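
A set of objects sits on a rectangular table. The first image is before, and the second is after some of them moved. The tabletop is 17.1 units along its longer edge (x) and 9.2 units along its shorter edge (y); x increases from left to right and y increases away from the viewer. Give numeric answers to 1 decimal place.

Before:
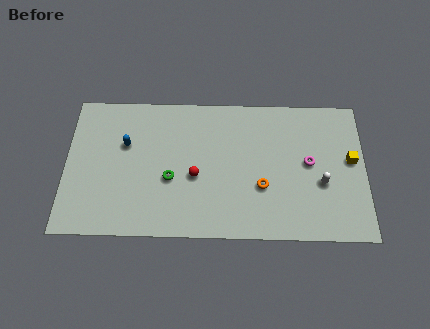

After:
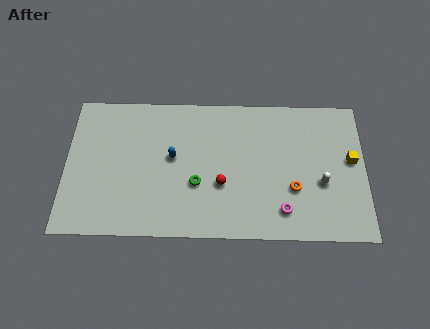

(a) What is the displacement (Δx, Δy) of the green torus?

(1.5, -0.3)

The green torus was at about (6.0, 3.7) and moved to about (7.5, 3.4).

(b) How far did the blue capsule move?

2.8

The blue capsule moved from about (3.4, 5.9) to (6.1, 5.1), a distance of √(2.7² + 0.8²) ≈ 2.8.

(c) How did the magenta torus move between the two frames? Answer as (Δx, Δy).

(-1.5, -3.1)

From the two frames, the magenta torus sits at roughly (13.9, 4.9) before and (12.4, 1.8) after.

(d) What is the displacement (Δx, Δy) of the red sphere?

(1.5, -0.5)

The red sphere was at about (7.4, 3.9) and moved to about (8.9, 3.4).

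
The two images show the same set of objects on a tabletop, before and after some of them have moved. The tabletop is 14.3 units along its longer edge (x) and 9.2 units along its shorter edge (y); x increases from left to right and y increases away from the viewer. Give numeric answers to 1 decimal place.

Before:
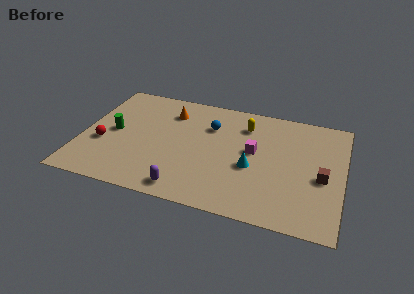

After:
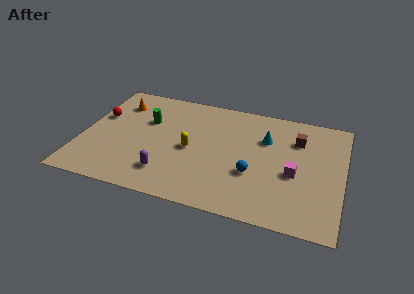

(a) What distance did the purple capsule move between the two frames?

1.4

The purple capsule moved from about (6.0, 1.1) to (4.9, 2.0), a distance of √(1.1² + 0.9²) ≈ 1.4.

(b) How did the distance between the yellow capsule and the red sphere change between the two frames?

-3.0

Before: roughly 8.4 units apart; after: 5.4. That's 3.0 units closer together.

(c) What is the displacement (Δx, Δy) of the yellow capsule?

(-2.8, -2.8)

From the two frames, the yellow capsule sits at roughly (8.8, 7.1) before and (6.0, 4.3) after.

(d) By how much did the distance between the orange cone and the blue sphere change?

+6.3

The distance was about 2.4 in the first image and 8.7 in the second, so they moved 6.3 units further apart.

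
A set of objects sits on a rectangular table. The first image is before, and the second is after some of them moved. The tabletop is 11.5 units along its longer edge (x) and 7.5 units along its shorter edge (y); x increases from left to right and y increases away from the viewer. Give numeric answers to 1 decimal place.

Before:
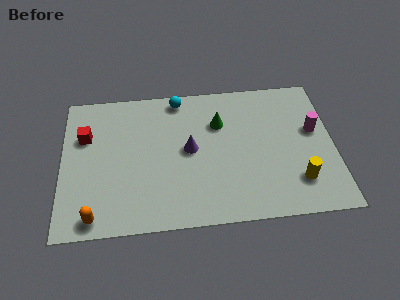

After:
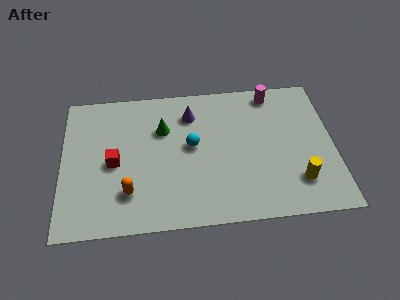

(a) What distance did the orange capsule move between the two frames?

1.8

The orange capsule moved from about (1.4, 0.8) to (2.8, 1.9), a distance of √(1.4² + 1.1²) ≈ 1.8.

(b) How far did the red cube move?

1.9

The red cube moved from about (1.0, 5.0) to (2.2, 3.5), a distance of √(1.2² + 1.5²) ≈ 1.9.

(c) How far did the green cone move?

2.4

The green cone moved from about (6.7, 5.2) to (4.3, 5.1), a distance of √(2.4² + 0.1²) ≈ 2.4.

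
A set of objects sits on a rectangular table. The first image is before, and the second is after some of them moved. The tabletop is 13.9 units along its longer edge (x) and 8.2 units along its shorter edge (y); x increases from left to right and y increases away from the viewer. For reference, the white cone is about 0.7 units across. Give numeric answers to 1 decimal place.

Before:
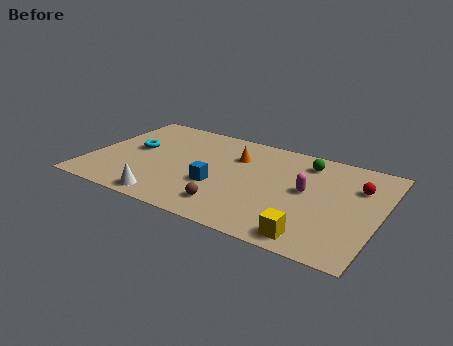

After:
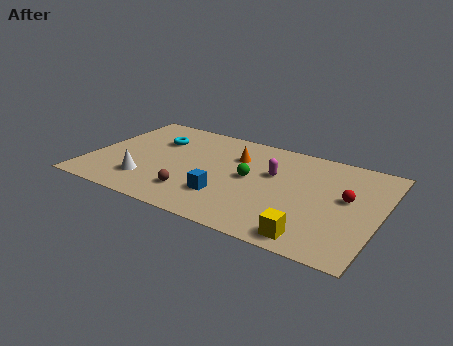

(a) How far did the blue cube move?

0.9

The blue cube was near (6.3, 3.0) before and (6.8, 2.3) after, so it travelled √(0.5² + 0.7²) ≈ 0.9 units.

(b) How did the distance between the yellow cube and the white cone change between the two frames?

+1.3

They were about 6.9 units apart before and 8.2 after — 1.3 units further apart.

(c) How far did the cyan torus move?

1.5

The cyan torus moved from about (2.0, 4.5) to (2.9, 5.7), a distance of √(0.9² + 1.2²) ≈ 1.5.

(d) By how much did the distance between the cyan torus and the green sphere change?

-3.4

They were about 8.4 units apart before and 5.0 after — 3.4 units closer together.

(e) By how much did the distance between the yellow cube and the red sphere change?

-1.2

The distance was about 5.0 in the first image and 3.8 in the second, so they moved 1.2 units closer together.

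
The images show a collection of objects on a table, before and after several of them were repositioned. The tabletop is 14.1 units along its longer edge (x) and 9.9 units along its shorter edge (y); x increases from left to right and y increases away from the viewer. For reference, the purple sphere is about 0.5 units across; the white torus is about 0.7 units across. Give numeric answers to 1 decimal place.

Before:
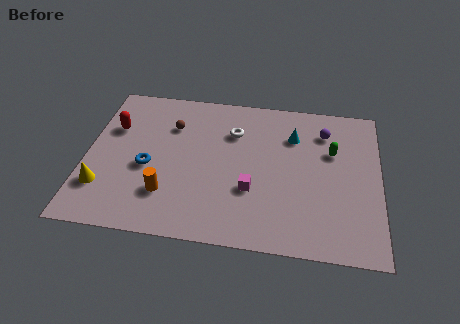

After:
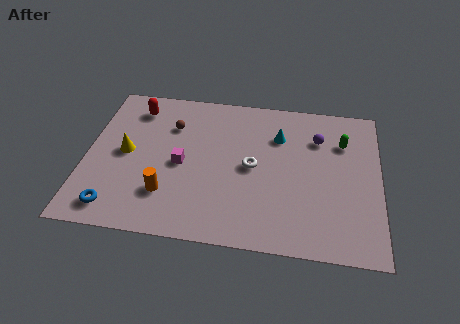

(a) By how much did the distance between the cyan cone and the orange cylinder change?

-0.6

They were about 7.5 units apart before and 6.9 after — 0.6 units closer together.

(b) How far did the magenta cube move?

3.6

The magenta cube moved from about (8.0, 3.4) to (4.6, 4.6), a distance of √(3.4² + 1.2²) ≈ 3.6.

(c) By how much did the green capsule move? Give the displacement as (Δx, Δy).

(0.5, 0.7)

The green capsule started near (11.8, 6.4) and ended near (12.3, 7.1).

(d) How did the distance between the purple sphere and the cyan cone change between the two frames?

+0.3

Before: roughly 1.6 units apart; after: 1.9. That's 0.3 units further apart.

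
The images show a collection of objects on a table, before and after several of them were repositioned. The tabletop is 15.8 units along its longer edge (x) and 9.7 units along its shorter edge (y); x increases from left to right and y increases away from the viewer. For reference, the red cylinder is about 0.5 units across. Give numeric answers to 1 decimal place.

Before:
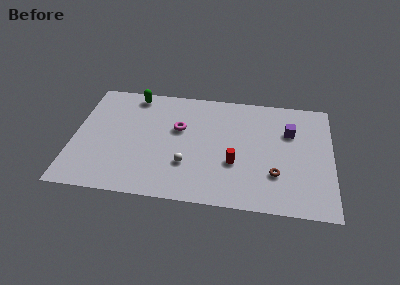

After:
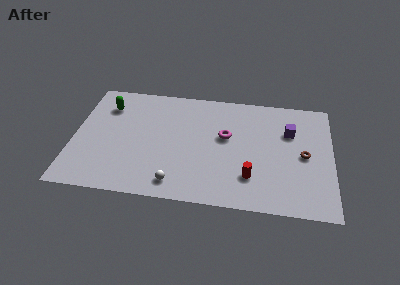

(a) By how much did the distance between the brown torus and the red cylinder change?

+1.3

Before: roughly 2.6 units apart; after: 3.9. That's 1.3 units further apart.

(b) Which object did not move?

the purple cube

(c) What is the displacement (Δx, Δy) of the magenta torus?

(2.9, -0.3)

The magenta torus started near (6.4, 6.0) and ended near (9.3, 5.7).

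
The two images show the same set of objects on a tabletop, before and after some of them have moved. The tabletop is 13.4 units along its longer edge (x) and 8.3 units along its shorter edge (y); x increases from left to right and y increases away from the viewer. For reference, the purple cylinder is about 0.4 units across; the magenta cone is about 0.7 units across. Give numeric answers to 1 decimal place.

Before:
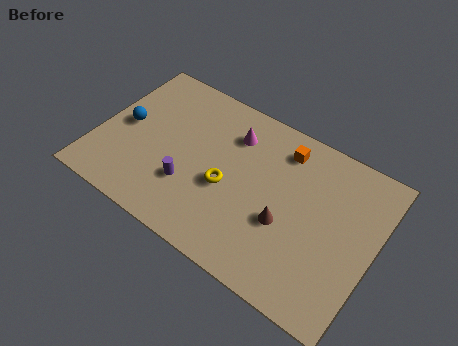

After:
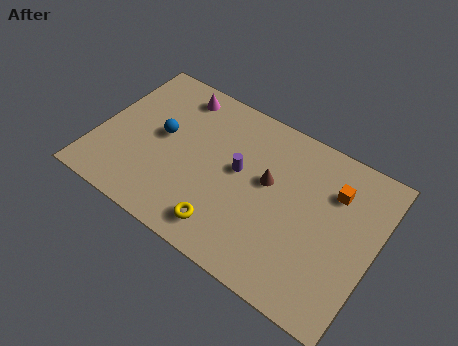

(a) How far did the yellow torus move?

2.1

The yellow torus moved from about (6.4, 3.5) to (6.7, 1.4), a distance of √(0.3² + 2.1²) ≈ 2.1.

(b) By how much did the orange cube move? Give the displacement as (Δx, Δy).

(2.6, -0.8)

The orange cube started near (8.6, 6.8) and ended near (11.2, 6.0).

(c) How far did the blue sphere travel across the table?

1.8

The blue sphere was near (1.2, 4.2) before and (3.0, 4.5) after, so it travelled √(1.8² + 0.3²) ≈ 1.8 units.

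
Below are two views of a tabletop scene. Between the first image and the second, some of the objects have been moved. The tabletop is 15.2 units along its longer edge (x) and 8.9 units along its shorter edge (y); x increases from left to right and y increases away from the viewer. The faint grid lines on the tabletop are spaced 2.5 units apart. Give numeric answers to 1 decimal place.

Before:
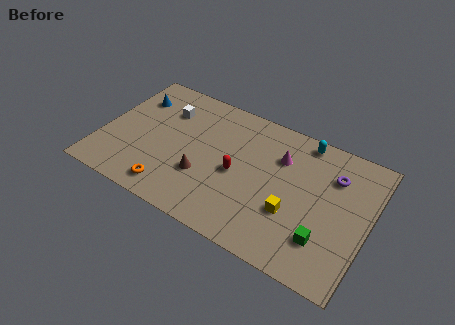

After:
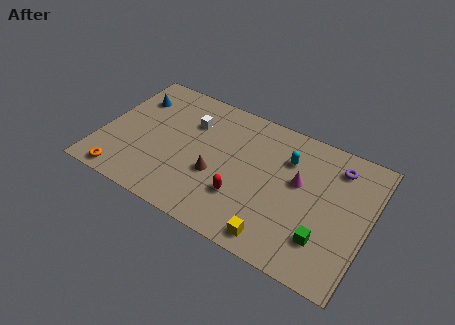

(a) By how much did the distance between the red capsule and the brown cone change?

-0.4

Before: roughly 2.1 units apart; after: 1.7. That's 0.4 units closer together.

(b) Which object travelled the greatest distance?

the orange torus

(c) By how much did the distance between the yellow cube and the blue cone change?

+0.3

The distance was about 10.3 in the first image and 10.6 in the second, so they moved 0.3 units further apart.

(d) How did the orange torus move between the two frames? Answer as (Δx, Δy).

(-2.7, -0.4)

The orange torus started near (4.4, 1.3) and ended near (1.7, 0.9).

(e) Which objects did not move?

the blue cone and the green cube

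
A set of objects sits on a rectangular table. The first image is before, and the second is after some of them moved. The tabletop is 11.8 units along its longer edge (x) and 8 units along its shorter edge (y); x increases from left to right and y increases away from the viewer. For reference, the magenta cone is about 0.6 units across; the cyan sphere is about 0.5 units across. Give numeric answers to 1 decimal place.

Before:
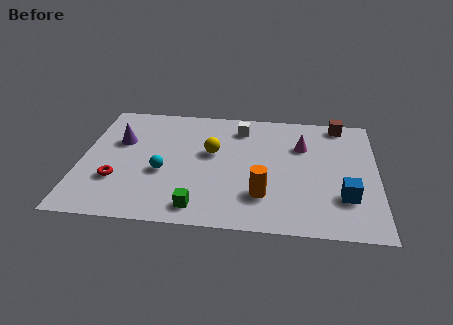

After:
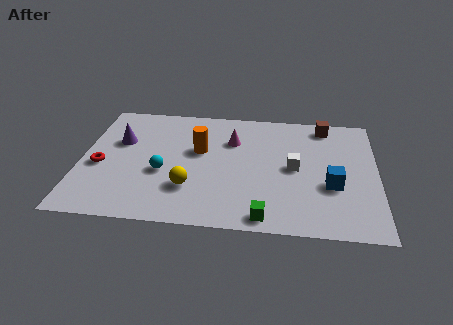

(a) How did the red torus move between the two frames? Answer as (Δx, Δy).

(-0.7, 0.9)

The red torus was at about (1.5, 2.5) and moved to about (0.8, 3.4).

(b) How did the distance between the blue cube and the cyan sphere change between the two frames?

-0.6

Before: roughly 7.3 units apart; after: 6.7. That's 0.6 units closer together.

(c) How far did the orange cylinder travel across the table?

3.7

The orange cylinder moved from about (7.3, 2.1) to (4.7, 4.8), a distance of √(2.6² + 2.7²) ≈ 3.7.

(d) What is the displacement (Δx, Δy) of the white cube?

(2.2, -2.5)

The white cube started near (6.3, 6.5) and ended near (8.5, 4.0).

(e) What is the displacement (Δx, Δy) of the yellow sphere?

(-0.8, -2.4)

The yellow sphere was at about (5.2, 4.7) and moved to about (4.4, 2.3).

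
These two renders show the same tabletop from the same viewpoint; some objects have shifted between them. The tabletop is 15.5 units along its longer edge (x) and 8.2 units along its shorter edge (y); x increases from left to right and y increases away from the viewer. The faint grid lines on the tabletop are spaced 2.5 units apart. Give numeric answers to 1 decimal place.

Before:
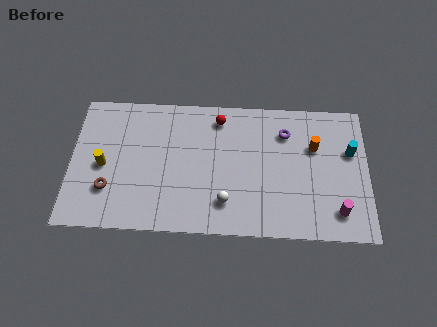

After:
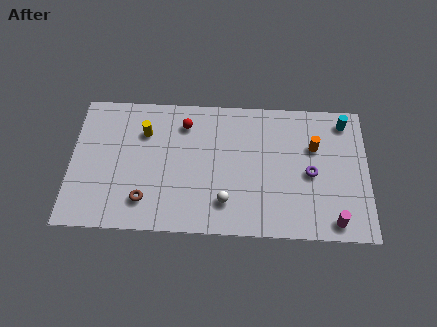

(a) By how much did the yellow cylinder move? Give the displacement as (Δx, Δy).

(2.1, 2.1)

From the two frames, the yellow cylinder sits at roughly (1.7, 3.8) before and (3.8, 5.9) after.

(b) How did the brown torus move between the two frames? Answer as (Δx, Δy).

(1.9, -0.6)

The brown torus was at about (2.0, 2.4) and moved to about (3.9, 1.8).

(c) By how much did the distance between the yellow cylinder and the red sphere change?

-4.6

They were about 6.8 units apart before and 2.2 after — 4.6 units closer together.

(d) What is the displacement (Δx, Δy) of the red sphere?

(-1.8, -0.4)

From the two frames, the red sphere sits at roughly (7.7, 6.9) before and (5.9, 6.5) after.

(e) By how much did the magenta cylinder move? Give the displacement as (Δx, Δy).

(-0.2, -0.6)

From the two frames, the magenta cylinder sits at roughly (13.9, 1.6) before and (13.7, 1.0) after.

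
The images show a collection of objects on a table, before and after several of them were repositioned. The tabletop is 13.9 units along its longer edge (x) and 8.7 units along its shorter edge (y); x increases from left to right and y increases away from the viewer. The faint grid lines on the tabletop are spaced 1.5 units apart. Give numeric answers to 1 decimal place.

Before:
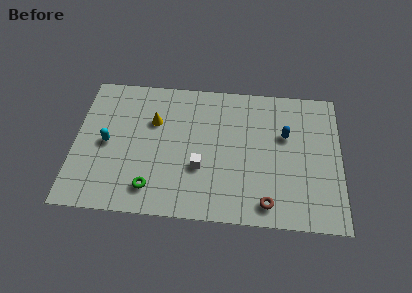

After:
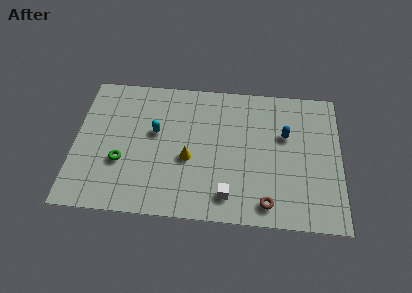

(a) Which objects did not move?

the blue capsule and the brown torus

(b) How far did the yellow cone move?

2.9

The yellow cone was near (4.1, 5.8) before and (6.0, 3.6) after, so it travelled √(1.9² + 2.2²) ≈ 2.9 units.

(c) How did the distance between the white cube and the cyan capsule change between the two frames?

+0.3

They were about 5.0 units apart before and 5.3 after — 0.3 units further apart.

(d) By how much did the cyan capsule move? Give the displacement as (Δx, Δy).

(2.5, 0.9)

From the two frames, the cyan capsule sits at roughly (1.7, 4.2) before and (4.2, 5.1) after.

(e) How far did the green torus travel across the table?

2.2

The green torus moved from about (4.1, 1.6) to (2.5, 3.1), a distance of √(1.6² + 1.5²) ≈ 2.2.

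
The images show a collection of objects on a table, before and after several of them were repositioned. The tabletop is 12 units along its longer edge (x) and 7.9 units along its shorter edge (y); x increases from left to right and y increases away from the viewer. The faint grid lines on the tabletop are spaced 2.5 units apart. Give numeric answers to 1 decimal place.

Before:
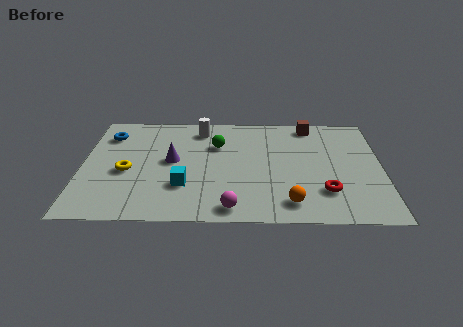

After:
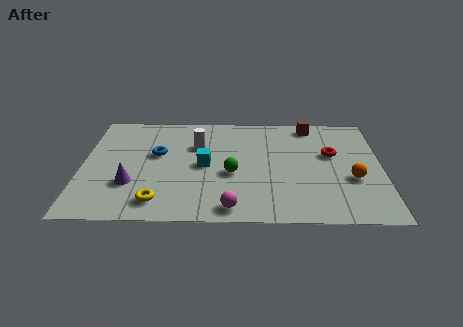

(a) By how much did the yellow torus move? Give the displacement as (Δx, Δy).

(1.3, -2.1)

The yellow torus was at about (1.8, 3.4) and moved to about (3.1, 1.3).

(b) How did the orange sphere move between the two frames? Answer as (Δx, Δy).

(2.5, 1.7)

From the two frames, the orange sphere sits at roughly (8.3, 1.3) before and (10.8, 3.0) after.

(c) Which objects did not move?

the magenta sphere and the brown cube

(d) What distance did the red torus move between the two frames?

2.7

From (9.7, 2.1) to (10.0, 4.8), the red torus covered √(0.3² + 2.7²) ≈ 2.7 units.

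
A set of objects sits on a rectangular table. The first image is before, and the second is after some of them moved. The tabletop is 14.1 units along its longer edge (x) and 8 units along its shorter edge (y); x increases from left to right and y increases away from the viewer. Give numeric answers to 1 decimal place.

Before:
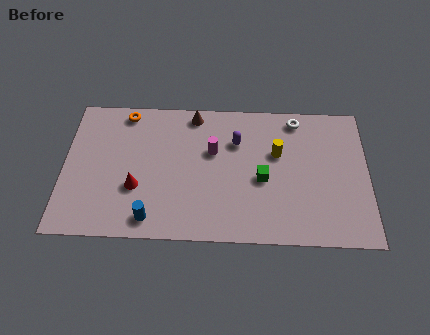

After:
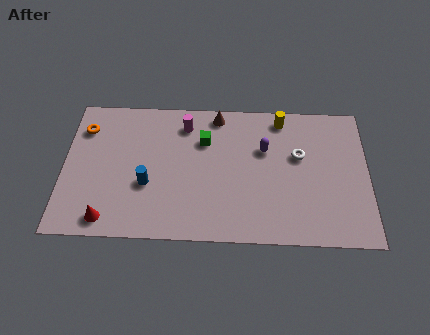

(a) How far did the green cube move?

3.4

The green cube moved from about (9.2, 3.5) to (6.5, 5.6), a distance of √(2.7² + 2.1²) ≈ 3.4.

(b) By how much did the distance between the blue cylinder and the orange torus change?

-1.8

Before: roughly 6.1 units apart; after: 4.3. That's 1.8 units closer together.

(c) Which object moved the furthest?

the green cube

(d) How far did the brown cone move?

1.1

From (6.0, 7.1) to (7.1, 7.1), the brown cone covered √(1.1² + 0.0²) ≈ 1.1 units.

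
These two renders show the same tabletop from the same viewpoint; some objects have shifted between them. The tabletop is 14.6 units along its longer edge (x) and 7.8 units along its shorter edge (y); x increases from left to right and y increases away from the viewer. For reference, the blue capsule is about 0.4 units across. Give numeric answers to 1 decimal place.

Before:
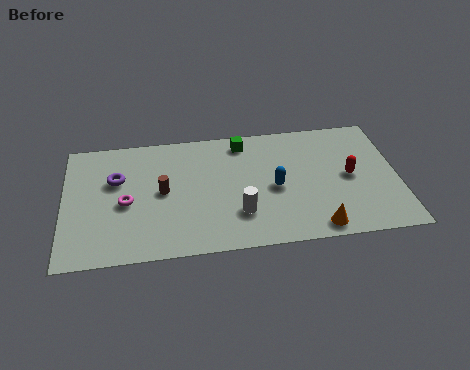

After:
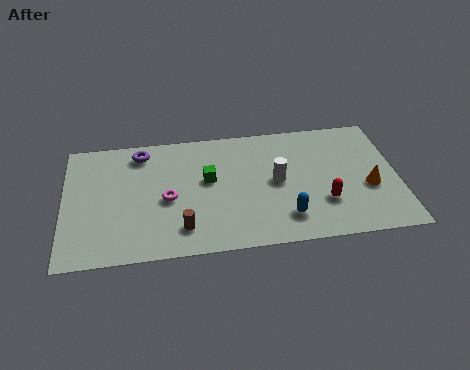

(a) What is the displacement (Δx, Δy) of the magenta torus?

(1.8, 0.0)

The magenta torus was at about (2.7, 3.5) and moved to about (4.5, 3.5).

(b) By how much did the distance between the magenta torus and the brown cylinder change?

+0.3

The distance was about 1.7 in the first image and 2.0 in the second, so they moved 0.3 units further apart.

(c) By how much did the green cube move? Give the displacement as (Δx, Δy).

(-1.6, -2.2)

From the two frames, the green cube sits at roughly (7.9, 6.7) before and (6.3, 4.5) after.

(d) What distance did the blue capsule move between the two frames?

1.9

The blue capsule moved from about (9.2, 3.6) to (9.6, 1.7), a distance of √(0.4² + 1.9²) ≈ 1.9.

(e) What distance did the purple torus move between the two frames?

1.9

The purple torus was near (2.3, 5.0) before and (3.4, 6.6) after, so it travelled √(1.1² + 1.6²) ≈ 1.9 units.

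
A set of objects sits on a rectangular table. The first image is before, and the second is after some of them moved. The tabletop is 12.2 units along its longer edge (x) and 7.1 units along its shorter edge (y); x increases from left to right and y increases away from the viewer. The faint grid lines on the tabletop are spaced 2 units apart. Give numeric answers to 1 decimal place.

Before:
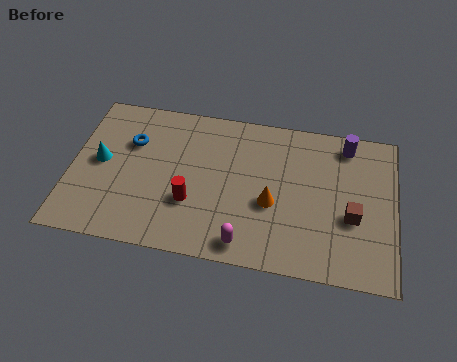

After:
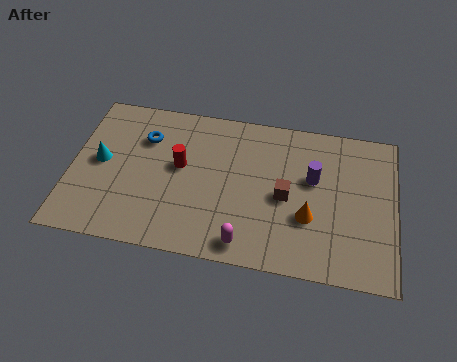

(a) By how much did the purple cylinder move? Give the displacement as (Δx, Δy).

(-1.2, -1.8)

The purple cylinder started near (10.3, 6.1) and ended near (9.1, 4.3).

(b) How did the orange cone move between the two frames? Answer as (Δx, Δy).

(1.4, -0.4)

The orange cone started near (7.6, 2.9) and ended near (9.0, 2.5).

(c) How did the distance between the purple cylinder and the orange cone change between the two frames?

-2.4

The distance was about 4.2 in the first image and 1.8 in the second, so they moved 2.4 units closer together.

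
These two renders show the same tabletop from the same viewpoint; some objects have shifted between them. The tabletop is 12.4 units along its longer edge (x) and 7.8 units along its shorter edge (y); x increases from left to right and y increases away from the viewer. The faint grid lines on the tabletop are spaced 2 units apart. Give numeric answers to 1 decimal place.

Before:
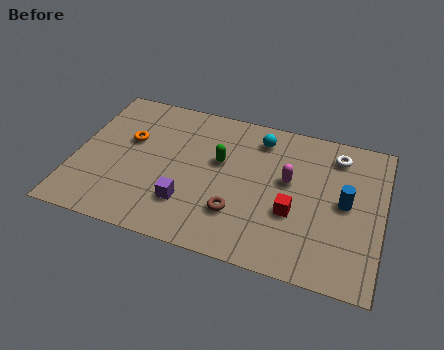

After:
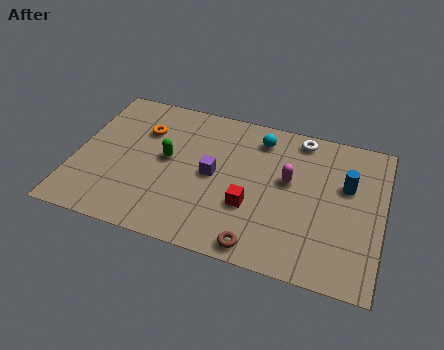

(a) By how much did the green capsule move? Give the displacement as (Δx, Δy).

(-2.1, -0.5)

From the two frames, the green capsule sits at roughly (5.8, 4.7) before and (3.7, 4.2) after.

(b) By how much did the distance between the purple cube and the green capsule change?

-0.9

Before: roughly 2.8 units apart; after: 1.9. That's 0.9 units closer together.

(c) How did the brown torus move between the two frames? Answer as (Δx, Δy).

(1.0, -1.4)

From the two frames, the brown torus sits at roughly (6.7, 2.2) before and (7.7, 0.8) after.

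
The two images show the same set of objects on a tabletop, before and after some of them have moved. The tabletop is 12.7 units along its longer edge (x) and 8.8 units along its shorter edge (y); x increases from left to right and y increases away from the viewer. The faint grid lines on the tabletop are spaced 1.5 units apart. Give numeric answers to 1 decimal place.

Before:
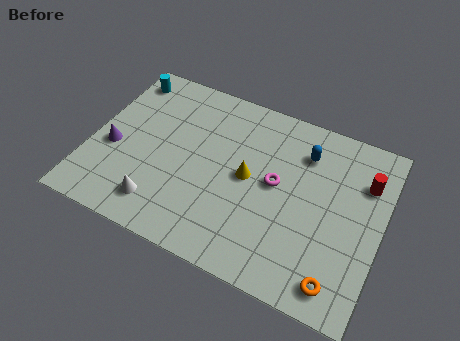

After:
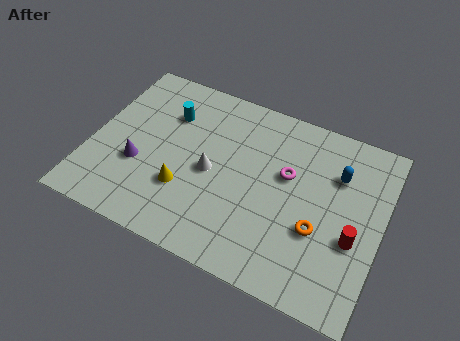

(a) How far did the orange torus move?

2.3

The orange torus was near (11.2, 1.2) before and (10.1, 3.2) after, so it travelled √(1.1² + 2.0²) ≈ 2.3 units.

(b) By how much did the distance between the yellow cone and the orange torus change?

+0.4

The distance was about 5.4 in the first image and 5.8 in the second, so they moved 0.4 units further apart.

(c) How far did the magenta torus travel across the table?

0.7

The magenta torus moved from about (8.1, 4.7) to (8.5, 5.3), a distance of √(0.4² + 0.6²) ≈ 0.7.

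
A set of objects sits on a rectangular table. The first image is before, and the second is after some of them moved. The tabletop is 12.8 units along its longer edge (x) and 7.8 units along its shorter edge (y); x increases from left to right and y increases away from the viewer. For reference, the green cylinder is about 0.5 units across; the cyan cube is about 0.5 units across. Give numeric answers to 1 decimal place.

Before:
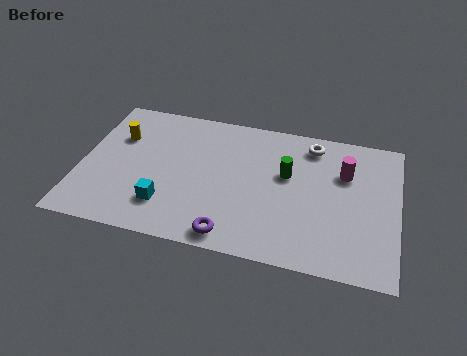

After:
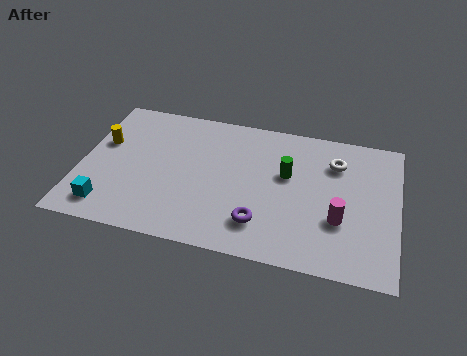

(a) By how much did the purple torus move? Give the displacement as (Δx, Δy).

(1.1, 0.9)

From the two frames, the purple torus sits at roughly (6.3, 0.9) before and (7.4, 1.8) after.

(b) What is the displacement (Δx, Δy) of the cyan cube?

(-2.3, -0.6)

From the two frames, the cyan cube sits at roughly (3.6, 1.9) before and (1.3, 1.3) after.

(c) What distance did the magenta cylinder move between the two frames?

2.6

The magenta cylinder was near (10.6, 5.3) before and (10.5, 2.7) after, so it travelled √(0.1² + 2.6²) ≈ 2.6 units.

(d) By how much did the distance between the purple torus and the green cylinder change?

-1.3

They were about 4.3 units apart before and 3.0 after — 1.3 units closer together.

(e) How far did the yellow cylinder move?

0.8

The yellow cylinder was near (1.4, 5.3) before and (0.8, 4.8) after, so it travelled √(0.6² + 0.5²) ≈ 0.8 units.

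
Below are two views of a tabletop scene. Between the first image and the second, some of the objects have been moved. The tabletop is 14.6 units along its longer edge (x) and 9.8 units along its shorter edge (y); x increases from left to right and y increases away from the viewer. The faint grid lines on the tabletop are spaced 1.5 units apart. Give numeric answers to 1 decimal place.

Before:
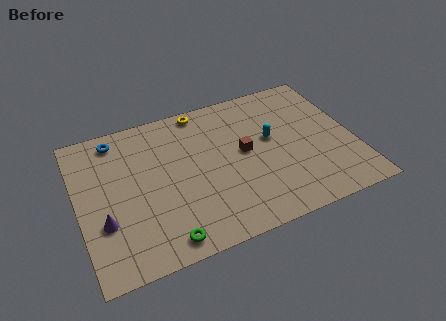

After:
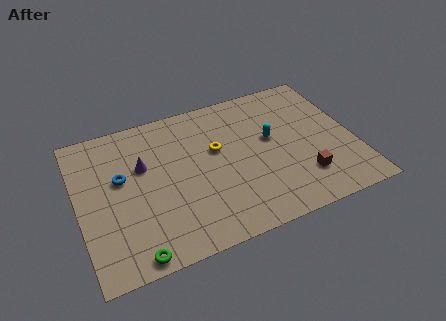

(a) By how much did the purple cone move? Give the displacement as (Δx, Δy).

(2.3, 2.9)

From the two frames, the purple cone sits at roughly (1.2, 3.3) before and (3.5, 6.2) after.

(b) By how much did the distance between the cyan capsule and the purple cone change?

-2.6

The distance was about 9.4 in the first image and 6.8 in the second, so they moved 2.6 units closer together.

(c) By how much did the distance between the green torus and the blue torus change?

-2.6

The distance was about 7.6 in the first image and 5.0 in the second, so they moved 2.6 units closer together.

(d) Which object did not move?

the cyan capsule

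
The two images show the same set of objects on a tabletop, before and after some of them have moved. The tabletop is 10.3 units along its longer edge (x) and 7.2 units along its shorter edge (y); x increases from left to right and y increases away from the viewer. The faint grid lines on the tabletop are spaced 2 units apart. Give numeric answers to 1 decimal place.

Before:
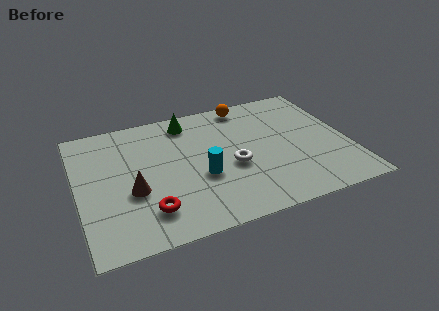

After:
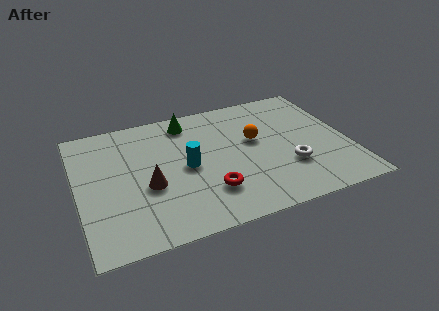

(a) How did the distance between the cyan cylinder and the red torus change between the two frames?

-0.7

Before: roughly 2.4 units apart; after: 1.7. That's 0.7 units closer together.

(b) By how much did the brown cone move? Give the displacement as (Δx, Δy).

(0.6, 0.1)

From the two frames, the brown cone sits at roughly (2.0, 2.8) before and (2.6, 2.9) after.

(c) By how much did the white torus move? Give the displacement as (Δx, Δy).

(2.1, -0.7)

From the two frames, the white torus sits at roughly (5.8, 3.0) before and (7.9, 2.3) after.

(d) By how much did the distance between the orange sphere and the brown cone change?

-1.5

The distance was about 5.9 in the first image and 4.4 in the second, so they moved 1.5 units closer together.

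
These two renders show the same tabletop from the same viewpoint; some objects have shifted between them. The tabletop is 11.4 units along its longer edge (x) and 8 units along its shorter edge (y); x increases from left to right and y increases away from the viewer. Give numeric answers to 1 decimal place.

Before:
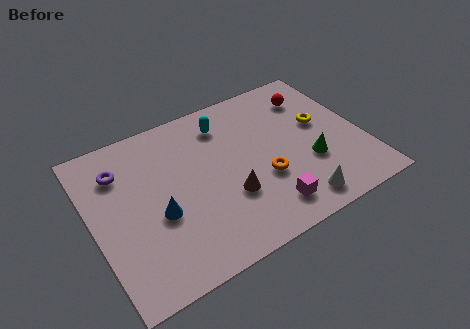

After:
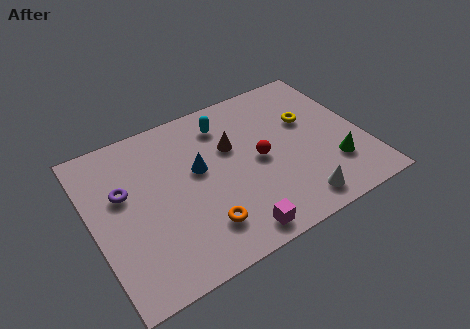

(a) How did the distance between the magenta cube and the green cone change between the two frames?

+2.2

Before: roughly 2.5 units apart; after: 4.7. That's 2.2 units further apart.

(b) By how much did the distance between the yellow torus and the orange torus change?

+2.7

They were about 3.3 units apart before and 6.0 after — 2.7 units further apart.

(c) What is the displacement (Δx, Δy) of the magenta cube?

(-1.5, -0.5)

The magenta cube started near (6.9, 1.4) and ended near (5.4, 0.9).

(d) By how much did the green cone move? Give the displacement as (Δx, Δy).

(0.9, -0.6)

From the two frames, the green cone sits at roughly (9.0, 2.8) before and (9.9, 2.2) after.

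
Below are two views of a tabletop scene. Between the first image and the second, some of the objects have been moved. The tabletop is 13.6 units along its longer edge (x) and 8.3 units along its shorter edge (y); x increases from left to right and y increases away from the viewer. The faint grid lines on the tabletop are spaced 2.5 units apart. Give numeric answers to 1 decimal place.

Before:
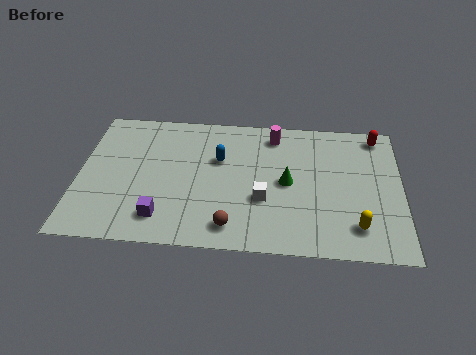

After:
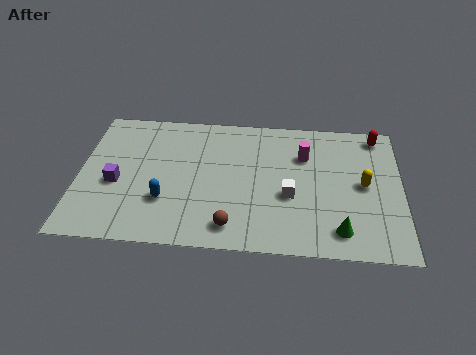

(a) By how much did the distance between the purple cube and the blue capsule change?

-2.1

They were about 4.4 units apart before and 2.3 after — 2.1 units closer together.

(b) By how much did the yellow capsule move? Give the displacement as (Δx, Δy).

(0.3, 2.5)

From the two frames, the yellow capsule sits at roughly (11.7, 1.7) before and (12.0, 4.2) after.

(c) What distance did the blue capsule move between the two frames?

3.5

The blue capsule was near (5.9, 5.3) before and (3.7, 2.6) after, so it travelled √(2.2² + 2.7²) ≈ 3.5 units.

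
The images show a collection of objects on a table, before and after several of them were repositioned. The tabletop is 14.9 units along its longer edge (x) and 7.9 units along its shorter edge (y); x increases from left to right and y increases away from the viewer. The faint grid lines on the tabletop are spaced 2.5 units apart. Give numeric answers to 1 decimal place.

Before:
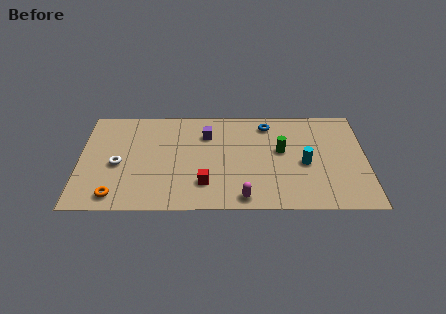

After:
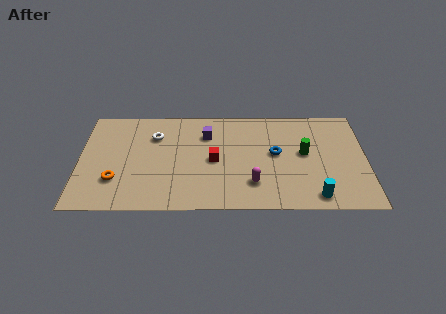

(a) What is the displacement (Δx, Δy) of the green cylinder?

(1.2, -0.2)

From the two frames, the green cylinder sits at roughly (10.5, 4.5) before and (11.7, 4.3) after.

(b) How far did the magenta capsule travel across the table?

1.2

The magenta capsule was near (8.5, 0.9) before and (9.0, 2.0) after, so it travelled √(0.5² + 1.1²) ≈ 1.2 units.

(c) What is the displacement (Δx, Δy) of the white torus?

(1.9, 2.2)

The white torus was at about (2.0, 3.5) and moved to about (3.9, 5.7).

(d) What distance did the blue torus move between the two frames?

2.3

From (9.8, 6.6) to (10.2, 4.3), the blue torus covered √(0.4² + 2.3²) ≈ 2.3 units.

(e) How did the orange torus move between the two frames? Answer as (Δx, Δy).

(0.0, 1.2)

The orange torus started near (1.9, 1.1) and ended near (1.9, 2.3).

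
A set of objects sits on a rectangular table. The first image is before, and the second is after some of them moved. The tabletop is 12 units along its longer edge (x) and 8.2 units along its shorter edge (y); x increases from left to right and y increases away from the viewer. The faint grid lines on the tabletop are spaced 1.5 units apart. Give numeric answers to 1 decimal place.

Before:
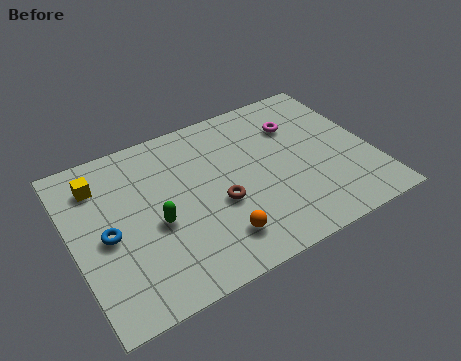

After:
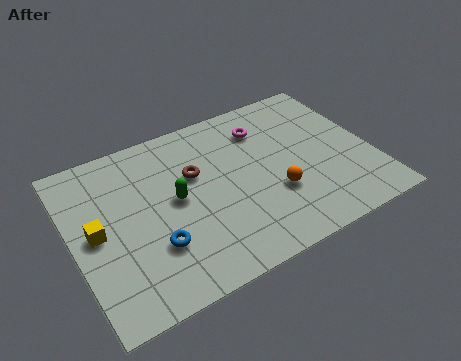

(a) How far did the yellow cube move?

2.3

The yellow cube was near (1.3, 6.4) before and (0.9, 4.1) after, so it travelled √(0.4² + 2.3²) ≈ 2.3 units.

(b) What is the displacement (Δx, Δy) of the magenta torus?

(-1.3, 0.4)

The magenta torus was at about (9.3, 5.9) and moved to about (8.0, 6.3).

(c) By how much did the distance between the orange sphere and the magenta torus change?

-2.2

They were about 5.7 units apart before and 3.5 after — 2.2 units closer together.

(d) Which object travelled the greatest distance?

the orange sphere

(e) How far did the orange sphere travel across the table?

2.7

The orange sphere was near (5.4, 1.7) before and (7.9, 2.8) after, so it travelled √(2.5² + 1.1²) ≈ 2.7 units.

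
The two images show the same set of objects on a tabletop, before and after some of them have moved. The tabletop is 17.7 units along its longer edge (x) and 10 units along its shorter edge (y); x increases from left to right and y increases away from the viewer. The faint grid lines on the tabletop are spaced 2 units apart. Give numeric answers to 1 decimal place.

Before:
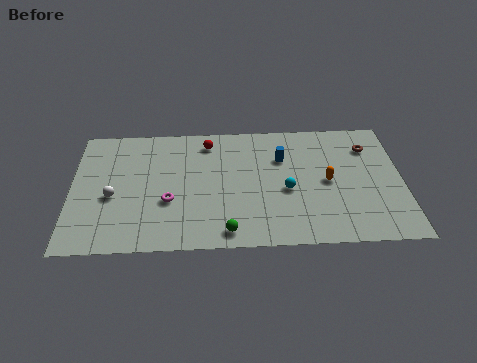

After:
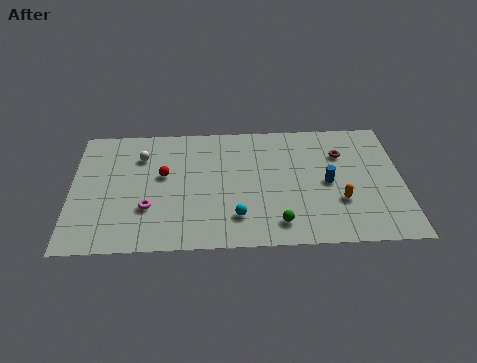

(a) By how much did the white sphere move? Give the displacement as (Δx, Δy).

(1.5, 3.2)

The white sphere was at about (2.2, 4.2) and moved to about (3.7, 7.4).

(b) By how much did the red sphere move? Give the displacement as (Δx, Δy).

(-2.4, -2.6)

From the two frames, the red sphere sits at roughly (7.3, 8.4) before and (4.9, 5.8) after.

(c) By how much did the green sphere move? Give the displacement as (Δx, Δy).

(2.7, 0.5)

From the two frames, the green sphere sits at roughly (8.3, 1.2) before and (11.0, 1.7) after.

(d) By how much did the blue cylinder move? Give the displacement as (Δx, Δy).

(2.4, -2.1)

The blue cylinder started near (11.3, 6.9) and ended near (13.7, 4.8).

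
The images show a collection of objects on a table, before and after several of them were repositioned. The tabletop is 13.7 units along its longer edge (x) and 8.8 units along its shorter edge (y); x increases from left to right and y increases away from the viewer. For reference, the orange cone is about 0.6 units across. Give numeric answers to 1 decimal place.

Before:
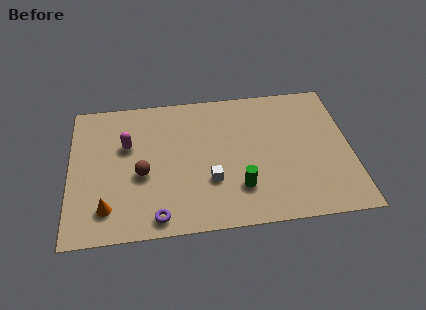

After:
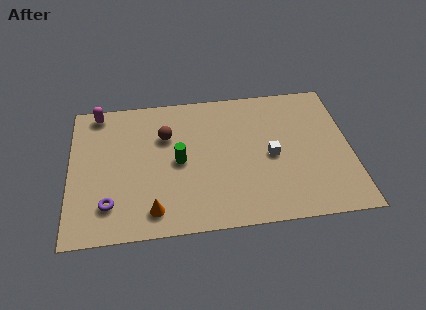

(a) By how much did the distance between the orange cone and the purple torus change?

-0.3

Before: roughly 2.5 units apart; after: 2.2. That's 0.3 units closer together.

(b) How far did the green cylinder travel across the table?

3.5

The green cylinder moved from about (8.2, 2.3) to (5.3, 4.3), a distance of √(2.9² + 2.0²) ≈ 3.5.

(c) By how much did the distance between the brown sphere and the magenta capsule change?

+1.8

The distance was about 2.0 in the first image and 3.8 in the second, so they moved 1.8 units further apart.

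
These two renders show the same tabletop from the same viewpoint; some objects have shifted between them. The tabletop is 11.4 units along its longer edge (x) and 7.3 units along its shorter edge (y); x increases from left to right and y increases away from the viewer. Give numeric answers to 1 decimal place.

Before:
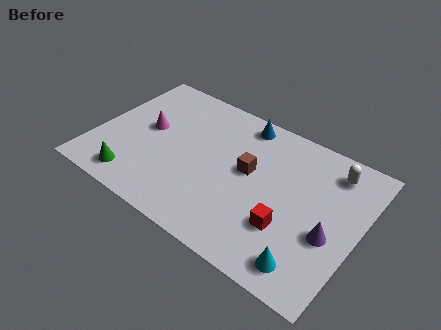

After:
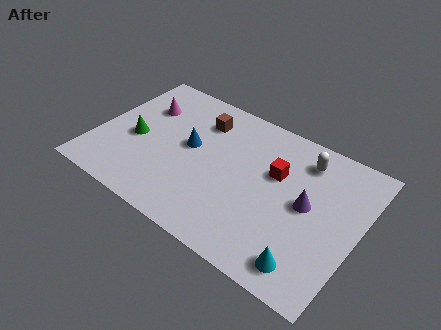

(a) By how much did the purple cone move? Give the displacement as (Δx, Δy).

(-1.1, 0.9)

From the two frames, the purple cone sits at roughly (10.3, 2.9) before and (9.2, 3.8) after.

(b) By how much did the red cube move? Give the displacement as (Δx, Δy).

(-0.9, 2.3)

The red cube was at about (8.6, 2.3) and moved to about (7.7, 4.6).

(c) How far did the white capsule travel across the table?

1.2

The white capsule was near (9.9, 6.0) before and (8.7, 5.9) after, so it travelled √(1.2² + 0.1²) ≈ 1.2 units.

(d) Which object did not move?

the cyan cone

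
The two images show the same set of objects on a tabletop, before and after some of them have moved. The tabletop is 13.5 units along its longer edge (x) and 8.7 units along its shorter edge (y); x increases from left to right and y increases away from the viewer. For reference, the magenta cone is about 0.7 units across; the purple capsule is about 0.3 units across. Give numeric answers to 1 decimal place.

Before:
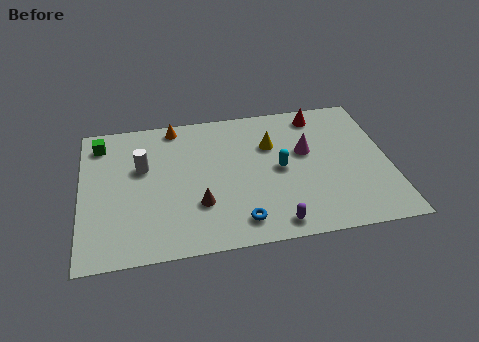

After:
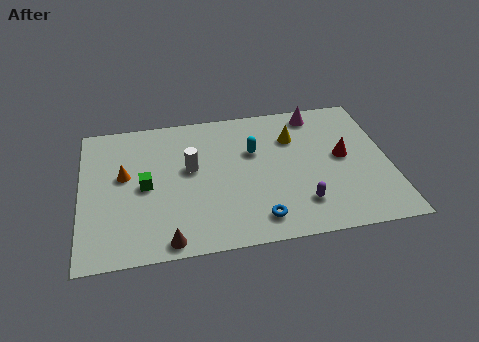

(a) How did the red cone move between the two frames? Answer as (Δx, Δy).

(0.9, -2.9)

From the two frames, the red cone sits at roughly (10.6, 7.5) before and (11.5, 4.6) after.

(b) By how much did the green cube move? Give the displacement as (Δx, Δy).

(1.9, -3.0)

The green cube started near (0.9, 7.2) and ended near (2.8, 4.2).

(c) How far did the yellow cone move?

1.0

The yellow cone was near (8.4, 5.9) before and (9.4, 6.2) after, so it travelled √(1.0² + 0.3²) ≈ 1.0 units.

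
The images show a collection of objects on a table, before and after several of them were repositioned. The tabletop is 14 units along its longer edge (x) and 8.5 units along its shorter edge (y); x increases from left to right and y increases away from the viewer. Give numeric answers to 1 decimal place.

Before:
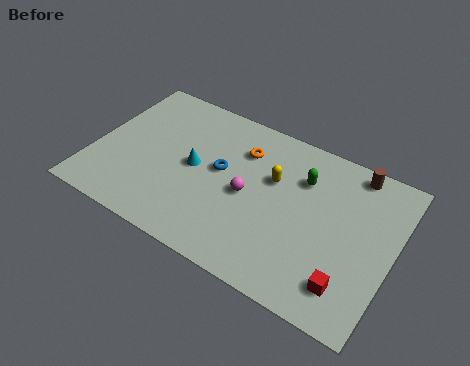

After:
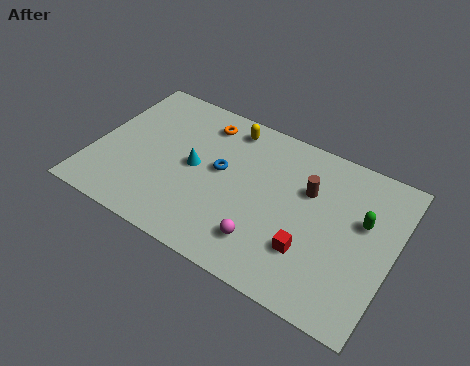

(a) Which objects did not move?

the blue torus and the cyan cone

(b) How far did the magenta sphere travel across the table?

2.4

From (7.3, 4.0) to (8.4, 1.9), the magenta sphere covered √(1.1² + 2.1²) ≈ 2.4 units.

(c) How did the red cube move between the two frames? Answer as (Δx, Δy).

(-1.9, 0.8)

From the two frames, the red cube sits at roughly (12.3, 1.7) before and (10.4, 2.5) after.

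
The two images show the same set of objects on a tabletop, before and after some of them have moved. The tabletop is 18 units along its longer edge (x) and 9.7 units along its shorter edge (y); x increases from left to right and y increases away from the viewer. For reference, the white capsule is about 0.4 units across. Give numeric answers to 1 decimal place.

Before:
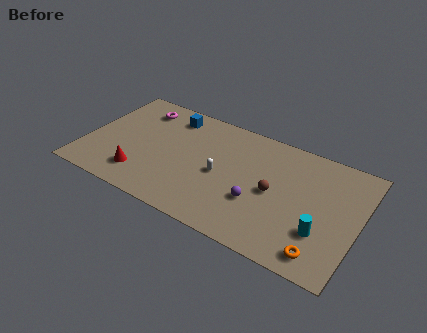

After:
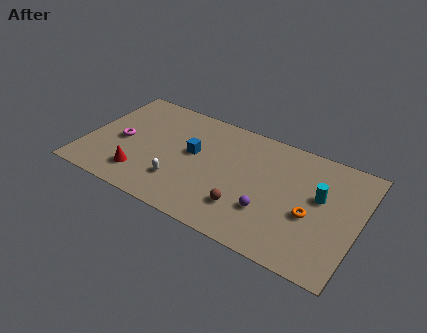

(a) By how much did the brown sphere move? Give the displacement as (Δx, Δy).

(-1.6, -2.2)

From the two frames, the brown sphere sits at roughly (12.5, 4.7) before and (10.9, 2.5) after.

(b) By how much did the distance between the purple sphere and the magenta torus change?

+0.5

They were about 9.7 units apart before and 10.2 after — 0.5 units further apart.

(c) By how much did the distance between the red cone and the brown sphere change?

-2.0

Before: roughly 8.9 units apart; after: 6.9. That's 2.0 units closer together.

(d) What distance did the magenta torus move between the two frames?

3.5

The magenta torus was near (3.0, 7.9) before and (2.3, 4.5) after, so it travelled √(0.7² + 3.4²) ≈ 3.5 units.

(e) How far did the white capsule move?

3.1

The white capsule moved from about (9.0, 4.5) to (6.5, 2.6), a distance of √(2.5² + 1.9²) ≈ 3.1.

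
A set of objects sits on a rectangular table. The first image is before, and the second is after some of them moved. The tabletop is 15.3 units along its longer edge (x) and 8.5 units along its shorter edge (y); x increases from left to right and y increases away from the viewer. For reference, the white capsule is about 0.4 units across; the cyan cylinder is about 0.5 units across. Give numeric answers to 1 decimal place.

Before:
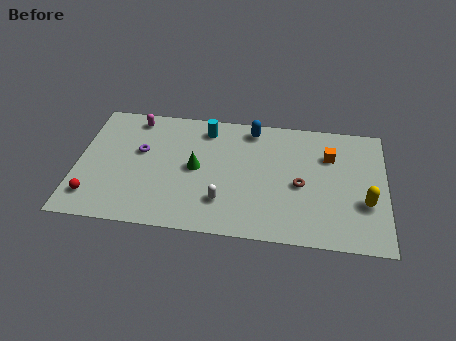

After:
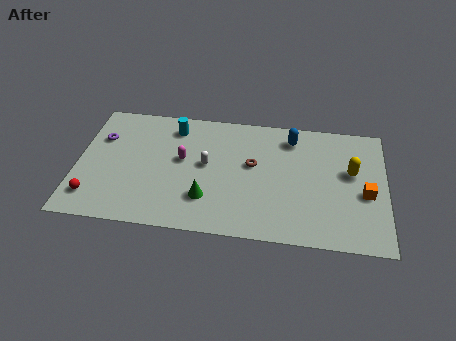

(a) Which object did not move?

the red sphere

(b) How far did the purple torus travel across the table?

2.1

The purple torus moved from about (3.1, 5.1) to (1.1, 5.8), a distance of √(2.0² + 0.7²) ≈ 2.1.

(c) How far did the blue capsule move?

2.0

From (8.6, 7.4) to (10.6, 7.0), the blue capsule covered √(2.0² + 0.4²) ≈ 2.0 units.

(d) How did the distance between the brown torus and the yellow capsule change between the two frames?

+1.6

Before: roughly 3.3 units apart; after: 4.9. That's 1.6 units further apart.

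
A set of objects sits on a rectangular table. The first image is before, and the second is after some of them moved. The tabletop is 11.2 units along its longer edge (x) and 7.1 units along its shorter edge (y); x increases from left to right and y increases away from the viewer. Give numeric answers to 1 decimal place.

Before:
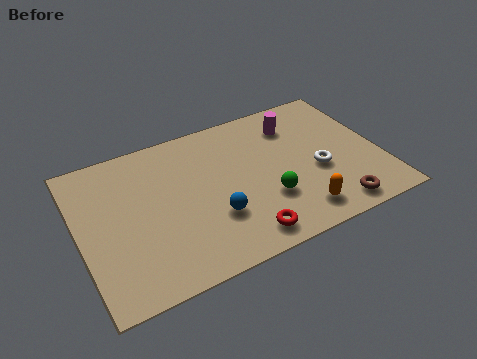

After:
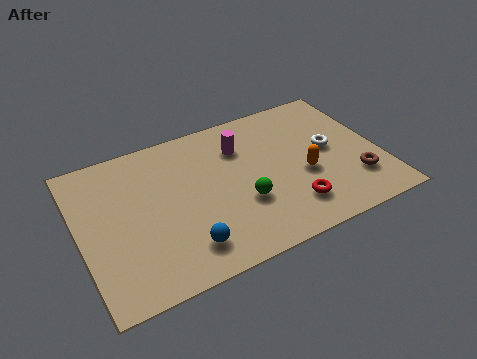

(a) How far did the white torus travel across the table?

1.1

From (8.8, 2.9) to (9.4, 3.8), the white torus covered √(0.6² + 0.9²) ≈ 1.1 units.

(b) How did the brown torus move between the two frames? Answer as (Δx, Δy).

(1.0, 1.0)

The brown torus started near (9.1, 0.9) and ended near (10.1, 1.9).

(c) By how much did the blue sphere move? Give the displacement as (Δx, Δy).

(-1.2, -0.9)

The blue sphere was at about (4.8, 2.3) and moved to about (3.6, 1.4).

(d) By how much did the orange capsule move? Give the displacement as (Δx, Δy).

(0.5, 1.7)

The orange capsule was at about (7.8, 1.2) and moved to about (8.3, 2.9).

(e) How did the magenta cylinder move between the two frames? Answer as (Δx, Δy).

(-2.1, -0.3)

The magenta cylinder was at about (8.3, 5.5) and moved to about (6.2, 5.2).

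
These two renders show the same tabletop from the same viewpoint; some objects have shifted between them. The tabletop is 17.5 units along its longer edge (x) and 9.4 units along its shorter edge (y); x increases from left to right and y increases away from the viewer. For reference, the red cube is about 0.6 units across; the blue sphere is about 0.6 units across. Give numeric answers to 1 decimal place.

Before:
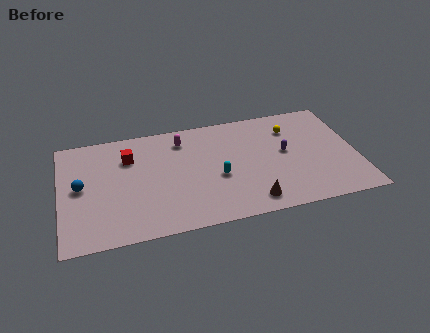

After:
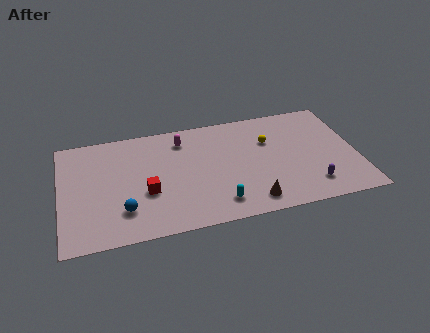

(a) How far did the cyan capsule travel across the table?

2.2

The cyan capsule was near (9.2, 3.9) before and (9.1, 1.7) after, so it travelled √(0.1² + 2.2²) ≈ 2.2 units.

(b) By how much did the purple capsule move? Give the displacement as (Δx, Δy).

(1.3, -3.2)

The purple capsule started near (13.3, 5.1) and ended near (14.6, 1.9).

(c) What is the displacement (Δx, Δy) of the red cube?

(0.9, -3.2)

From the two frames, the red cube sits at roughly (4.1, 6.8) before and (5.0, 3.6) after.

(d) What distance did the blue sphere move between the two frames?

3.5

The blue sphere moved from about (1.2, 4.9) to (3.6, 2.4), a distance of √(2.4² + 2.5²) ≈ 3.5.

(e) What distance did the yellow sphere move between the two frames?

1.6

The yellow sphere moved from about (13.8, 7.1) to (12.4, 6.3), a distance of √(1.4² + 0.8²) ≈ 1.6.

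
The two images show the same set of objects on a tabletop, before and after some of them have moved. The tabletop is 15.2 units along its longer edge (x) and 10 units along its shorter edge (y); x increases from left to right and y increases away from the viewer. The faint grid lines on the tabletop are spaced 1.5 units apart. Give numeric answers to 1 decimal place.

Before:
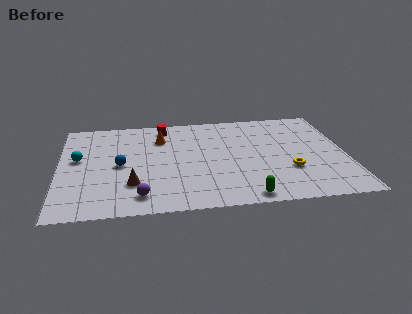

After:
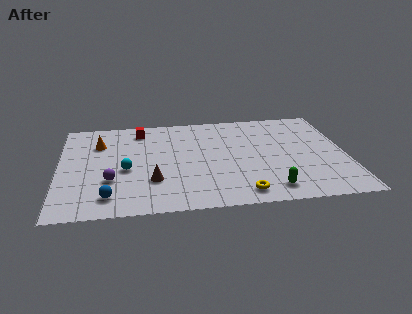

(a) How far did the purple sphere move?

2.3

The purple sphere moved from about (4.2, 1.6) to (2.7, 3.3), a distance of √(1.5² + 1.7²) ≈ 2.3.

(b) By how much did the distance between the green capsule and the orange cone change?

+2.8

The distance was about 7.8 in the first image and 10.6 in the second, so they moved 2.8 units further apart.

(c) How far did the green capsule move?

1.4

From (9.7, 0.9) to (11.0, 1.5), the green capsule covered √(1.3² + 0.6²) ≈ 1.4 units.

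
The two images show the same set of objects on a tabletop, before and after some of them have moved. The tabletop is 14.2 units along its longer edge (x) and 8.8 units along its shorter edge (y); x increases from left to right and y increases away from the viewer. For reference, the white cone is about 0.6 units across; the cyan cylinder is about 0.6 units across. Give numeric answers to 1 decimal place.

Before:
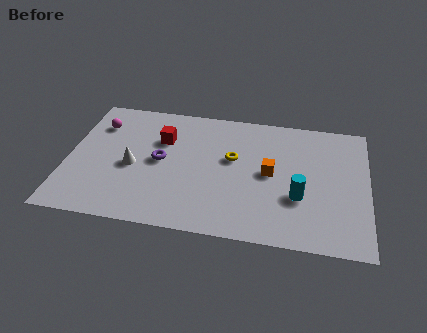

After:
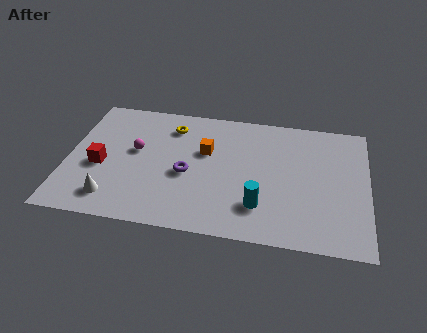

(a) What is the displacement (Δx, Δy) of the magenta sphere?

(1.9, -1.6)

From the two frames, the magenta sphere sits at roughly (1.3, 6.6) before and (3.2, 5.0) after.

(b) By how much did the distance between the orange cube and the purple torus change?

-3.3

Before: roughly 5.2 units apart; after: 1.9. That's 3.3 units closer together.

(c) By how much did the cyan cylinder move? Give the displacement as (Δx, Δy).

(-1.8, -0.9)

From the two frames, the cyan cylinder sits at roughly (11.0, 3.1) before and (9.2, 2.2) after.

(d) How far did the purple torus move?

1.5

From (4.4, 4.5) to (5.7, 3.8), the purple torus covered √(1.3² + 0.7²) ≈ 1.5 units.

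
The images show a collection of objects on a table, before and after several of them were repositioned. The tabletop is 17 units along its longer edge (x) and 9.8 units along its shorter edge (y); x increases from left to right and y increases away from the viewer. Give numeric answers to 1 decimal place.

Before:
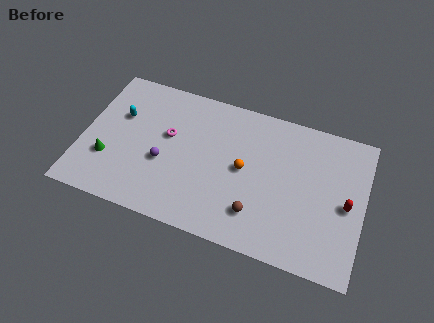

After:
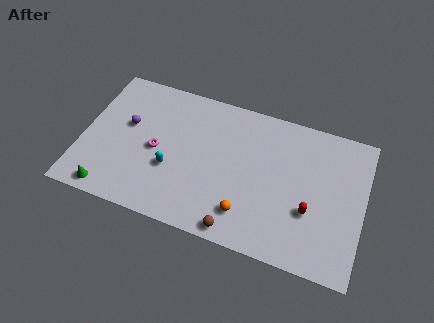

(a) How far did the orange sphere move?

2.9

The orange sphere moved from about (9.8, 5.0) to (10.2, 2.1), a distance of √(0.4² + 2.9²) ≈ 2.9.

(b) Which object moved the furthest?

the cyan capsule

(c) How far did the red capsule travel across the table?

2.4

From (16.0, 4.6) to (13.9, 3.5), the red capsule covered √(2.1² + 1.1²) ≈ 2.4 units.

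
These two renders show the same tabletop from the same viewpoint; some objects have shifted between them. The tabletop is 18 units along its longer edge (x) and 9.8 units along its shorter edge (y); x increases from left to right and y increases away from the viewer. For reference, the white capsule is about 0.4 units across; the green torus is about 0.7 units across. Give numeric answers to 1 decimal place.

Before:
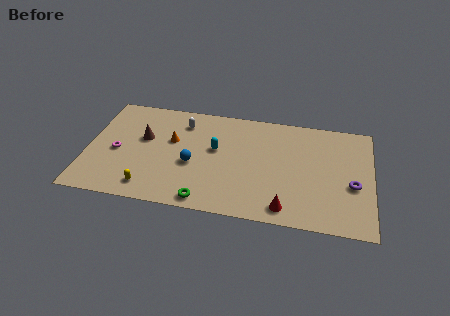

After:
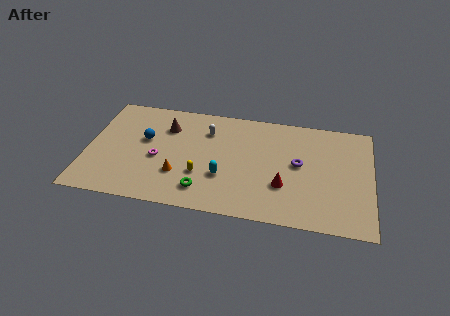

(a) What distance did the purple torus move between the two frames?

3.6

The purple torus moved from about (16.8, 4.0) to (13.4, 5.3), a distance of √(3.4² + 1.3²) ≈ 3.6.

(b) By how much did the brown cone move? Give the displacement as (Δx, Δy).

(1.4, 1.3)

The brown cone started near (3.5, 5.9) and ended near (4.9, 7.2).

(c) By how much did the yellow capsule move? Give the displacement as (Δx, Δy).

(3.2, 1.7)

The yellow capsule was at about (4.1, 1.5) and moved to about (7.3, 3.2).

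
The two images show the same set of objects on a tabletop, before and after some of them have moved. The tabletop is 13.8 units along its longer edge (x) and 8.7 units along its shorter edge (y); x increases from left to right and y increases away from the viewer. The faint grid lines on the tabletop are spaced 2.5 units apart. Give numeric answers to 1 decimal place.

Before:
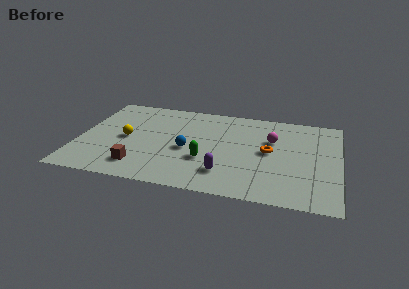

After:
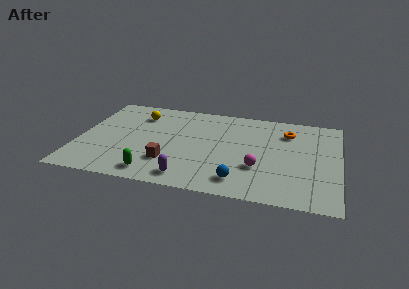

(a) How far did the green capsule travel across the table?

3.2

From (6.8, 3.0) to (4.2, 1.2), the green capsule covered √(2.6² + 1.8²) ≈ 3.2 units.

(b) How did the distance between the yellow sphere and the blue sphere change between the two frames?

+4.4

The distance was about 3.3 in the first image and 7.7 in the second, so they moved 4.4 units further apart.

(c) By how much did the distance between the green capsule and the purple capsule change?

+0.3

They were about 1.5 units apart before and 1.8 after — 0.3 units further apart.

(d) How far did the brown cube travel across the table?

1.7

The brown cube was near (3.4, 1.7) before and (4.9, 2.4) after, so it travelled √(1.5² + 0.7²) ≈ 1.7 units.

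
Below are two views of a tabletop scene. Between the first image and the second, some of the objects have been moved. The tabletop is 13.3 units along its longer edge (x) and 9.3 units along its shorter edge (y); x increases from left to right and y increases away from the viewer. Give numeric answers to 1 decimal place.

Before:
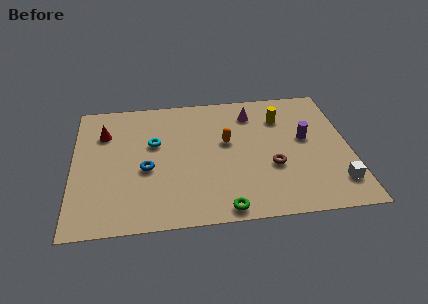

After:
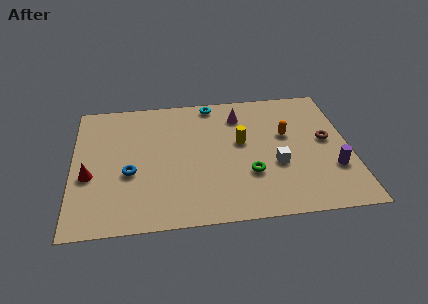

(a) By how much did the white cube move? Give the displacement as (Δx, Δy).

(-2.8, 1.6)

From the two frames, the white cube sits at roughly (12.5, 1.9) before and (9.7, 3.5) after.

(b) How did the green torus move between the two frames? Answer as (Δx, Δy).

(1.3, 2.2)

The green torus started near (7.1, 0.8) and ended near (8.4, 3.0).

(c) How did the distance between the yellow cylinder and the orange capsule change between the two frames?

-0.9

Before: roughly 3.1 units apart; after: 2.2. That's 0.9 units closer together.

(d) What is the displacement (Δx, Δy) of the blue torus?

(-0.8, -0.2)

The blue torus was at about (3.5, 3.9) and moved to about (2.7, 3.7).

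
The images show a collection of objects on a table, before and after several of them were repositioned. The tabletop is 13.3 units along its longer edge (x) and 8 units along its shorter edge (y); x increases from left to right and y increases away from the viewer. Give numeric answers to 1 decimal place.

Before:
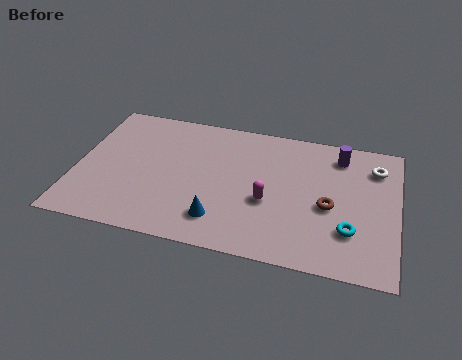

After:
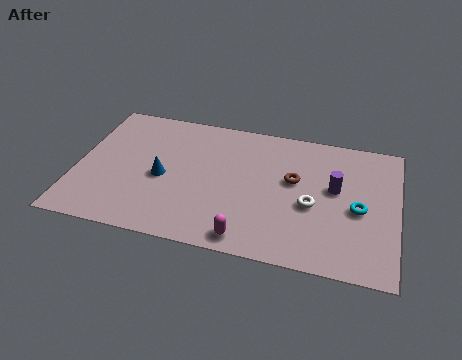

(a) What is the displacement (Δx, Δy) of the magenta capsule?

(-0.7, -2.3)

The magenta capsule was at about (8.0, 3.2) and moved to about (7.3, 0.9).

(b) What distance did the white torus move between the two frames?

3.8

The white torus moved from about (12.3, 6.2) to (9.8, 3.4), a distance of √(2.5² + 2.8²) ≈ 3.8.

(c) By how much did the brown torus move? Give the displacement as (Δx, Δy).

(-1.5, 1.2)

From the two frames, the brown torus sits at roughly (10.5, 3.5) before and (9.0, 4.7) after.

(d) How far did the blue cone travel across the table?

3.1

The blue cone moved from about (6.1, 1.7) to (3.6, 3.6), a distance of √(2.5² + 1.9²) ≈ 3.1.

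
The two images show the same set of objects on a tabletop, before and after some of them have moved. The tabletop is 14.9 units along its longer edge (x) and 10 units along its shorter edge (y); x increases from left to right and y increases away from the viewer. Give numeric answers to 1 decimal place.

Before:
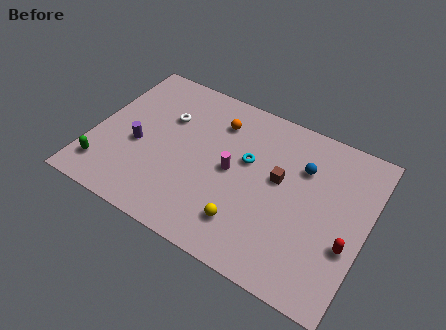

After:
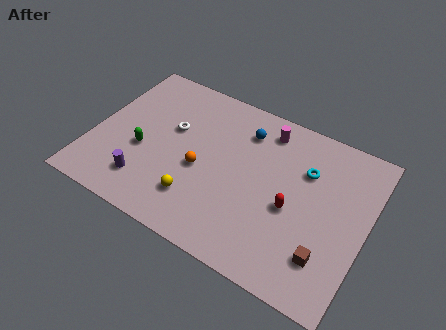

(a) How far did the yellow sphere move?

2.7

The yellow sphere moved from about (8.8, 2.2) to (6.1, 2.4), a distance of √(2.7² + 0.2²) ≈ 2.7.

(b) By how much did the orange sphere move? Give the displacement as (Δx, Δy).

(-0.4, -3.4)

From the two frames, the orange sphere sits at roughly (6.4, 7.7) before and (6.0, 4.3) after.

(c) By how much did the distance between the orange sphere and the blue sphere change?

-0.9

Before: roughly 4.9 units apart; after: 4.0. That's 0.9 units closer together.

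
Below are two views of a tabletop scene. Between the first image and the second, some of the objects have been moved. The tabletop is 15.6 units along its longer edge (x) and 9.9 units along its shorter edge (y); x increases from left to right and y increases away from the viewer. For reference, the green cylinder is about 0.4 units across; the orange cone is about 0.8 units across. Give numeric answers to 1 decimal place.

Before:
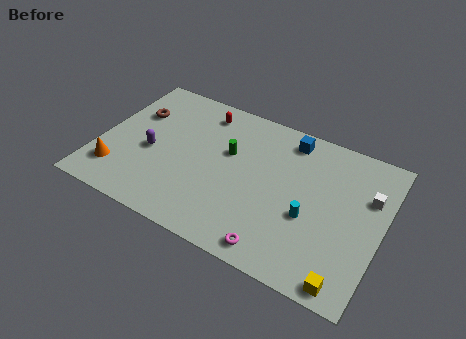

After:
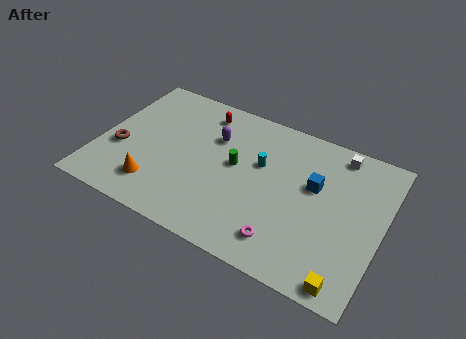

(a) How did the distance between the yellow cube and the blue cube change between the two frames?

-3.0

They were about 8.6 units apart before and 5.6 after — 3.0 units closer together.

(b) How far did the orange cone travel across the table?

2.2

From (1.3, 2.2) to (3.5, 2.1), the orange cone covered √(2.2² + 0.1²) ≈ 2.2 units.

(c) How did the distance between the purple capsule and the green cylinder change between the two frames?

-2.5

They were about 4.5 units apart before and 2.0 after — 2.5 units closer together.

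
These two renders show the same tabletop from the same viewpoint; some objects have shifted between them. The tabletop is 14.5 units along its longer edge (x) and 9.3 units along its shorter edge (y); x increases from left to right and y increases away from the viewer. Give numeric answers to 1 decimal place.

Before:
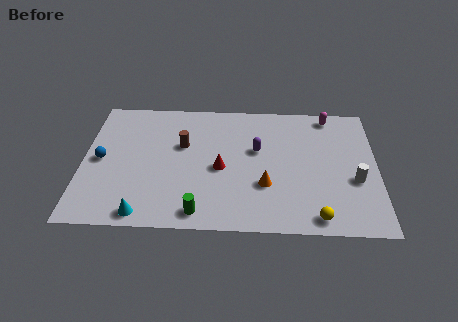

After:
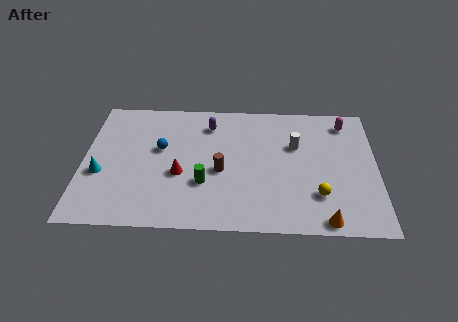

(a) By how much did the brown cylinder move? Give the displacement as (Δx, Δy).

(1.9, -1.8)

The brown cylinder started near (4.9, 5.8) and ended near (6.8, 4.0).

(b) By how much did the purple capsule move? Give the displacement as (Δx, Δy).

(-2.4, 1.8)

The purple capsule was at about (8.6, 5.6) and moved to about (6.2, 7.4).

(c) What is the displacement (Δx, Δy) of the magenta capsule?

(0.8, -0.5)

The magenta capsule started near (12.2, 8.3) and ended near (13.0, 7.8).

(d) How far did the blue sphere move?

3.0

The blue sphere moved from about (0.9, 4.6) to (3.8, 5.5), a distance of √(2.9² + 0.9²) ≈ 3.0.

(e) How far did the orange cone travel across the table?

3.7

The orange cone was near (9.0, 3.1) before and (11.9, 0.8) after, so it travelled √(2.9² + 2.3²) ≈ 3.7 units.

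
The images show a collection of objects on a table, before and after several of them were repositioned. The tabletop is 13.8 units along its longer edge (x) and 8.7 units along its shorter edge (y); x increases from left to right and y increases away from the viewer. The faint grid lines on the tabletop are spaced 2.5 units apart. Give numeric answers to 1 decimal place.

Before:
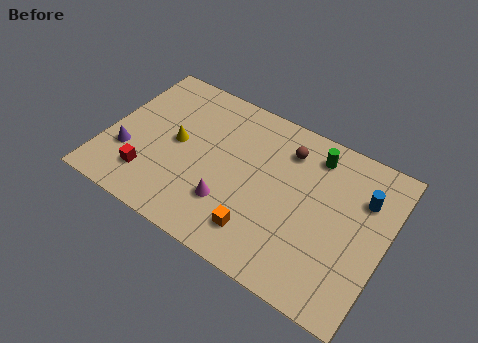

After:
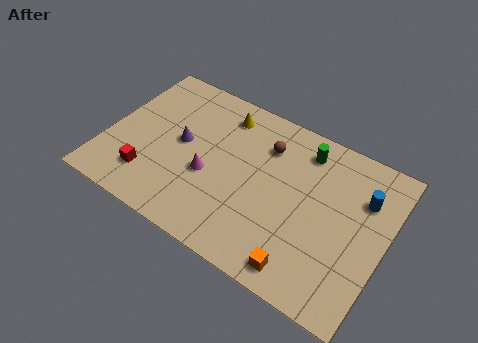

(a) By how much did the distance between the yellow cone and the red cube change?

+3.3

They were about 2.7 units apart before and 6.0 after — 3.3 units further apart.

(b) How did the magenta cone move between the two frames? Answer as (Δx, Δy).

(-1.2, 1.0)

From the two frames, the magenta cone sits at roughly (6.4, 2.5) before and (5.2, 3.5) after.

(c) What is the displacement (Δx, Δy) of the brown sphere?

(-1.0, -0.3)

The brown sphere was at about (8.6, 6.8) and moved to about (7.6, 6.5).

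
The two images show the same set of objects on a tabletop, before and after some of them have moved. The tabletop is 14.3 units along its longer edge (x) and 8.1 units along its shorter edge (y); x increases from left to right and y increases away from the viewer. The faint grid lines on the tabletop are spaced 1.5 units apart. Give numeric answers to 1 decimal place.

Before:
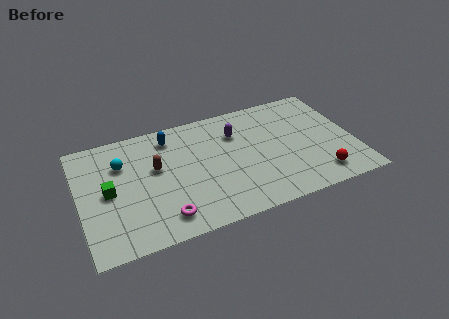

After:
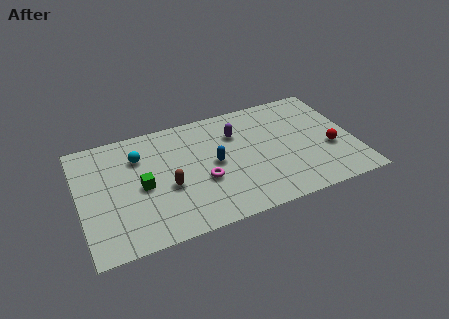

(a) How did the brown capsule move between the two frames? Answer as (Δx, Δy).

(0.5, -1.5)

The brown capsule was at about (4.0, 4.8) and moved to about (4.5, 3.3).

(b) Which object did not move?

the purple capsule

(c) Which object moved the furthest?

the blue capsule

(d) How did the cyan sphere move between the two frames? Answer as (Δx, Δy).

(0.9, 0.2)

The cyan sphere started near (2.3, 5.7) and ended near (3.2, 5.9).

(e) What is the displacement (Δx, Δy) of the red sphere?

(0.8, 1.7)

From the two frames, the red sphere sits at roughly (12.2, 1.4) before and (13.0, 3.1) after.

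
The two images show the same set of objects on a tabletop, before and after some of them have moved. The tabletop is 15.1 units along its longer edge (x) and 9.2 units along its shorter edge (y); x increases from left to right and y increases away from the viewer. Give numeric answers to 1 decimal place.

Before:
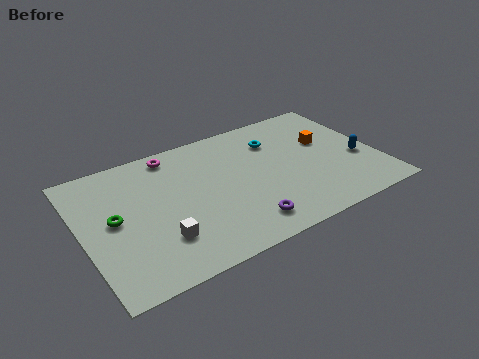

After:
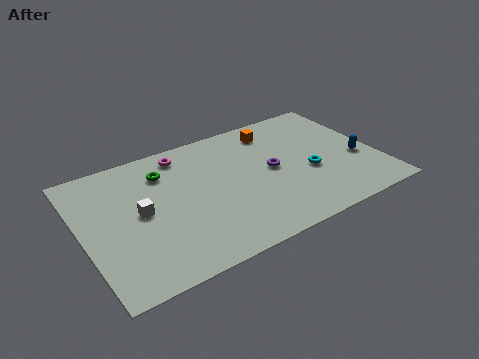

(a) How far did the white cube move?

2.3

The white cube moved from about (3.6, 2.5) to (2.9, 4.7), a distance of √(0.7² + 2.2²) ≈ 2.3.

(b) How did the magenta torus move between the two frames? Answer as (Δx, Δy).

(0.5, -0.2)

From the two frames, the magenta torus sits at roughly (5.0, 8.1) before and (5.5, 7.9) after.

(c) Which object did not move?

the blue capsule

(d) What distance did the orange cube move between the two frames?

3.1

The orange cube was near (12.7, 5.6) before and (10.3, 7.6) after, so it travelled √(2.4² + 2.0²) ≈ 3.1 units.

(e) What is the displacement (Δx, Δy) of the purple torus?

(2.0, 3.1)

The purple torus was at about (7.7, 1.6) and moved to about (9.7, 4.7).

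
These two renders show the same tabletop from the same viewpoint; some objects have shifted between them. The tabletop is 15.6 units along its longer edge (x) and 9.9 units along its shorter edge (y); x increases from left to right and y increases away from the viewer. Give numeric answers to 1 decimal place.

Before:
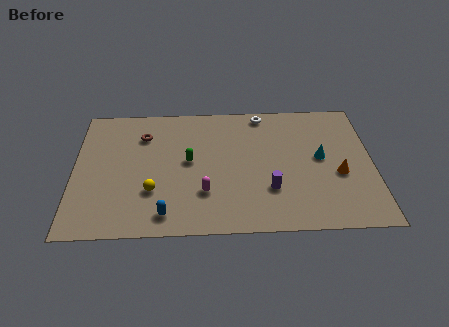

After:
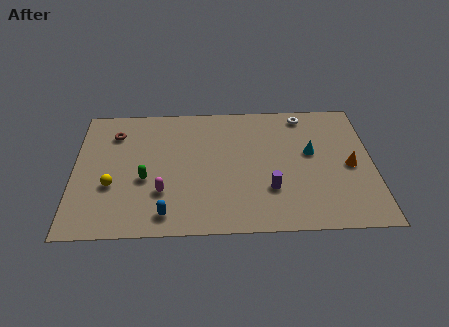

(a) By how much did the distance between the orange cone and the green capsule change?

+2.8

The distance was about 7.9 in the first image and 10.7 in the second, so they moved 2.8 units further apart.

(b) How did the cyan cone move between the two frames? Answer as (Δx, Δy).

(-0.5, 0.4)

The cyan cone started near (12.9, 5.3) and ended near (12.4, 5.7).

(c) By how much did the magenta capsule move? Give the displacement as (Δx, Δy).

(-2.2, 0.1)

The magenta capsule was at about (6.8, 2.9) and moved to about (4.6, 3.0).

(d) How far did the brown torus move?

1.5

From (3.6, 7.4) to (2.1, 7.6), the brown torus covered √(1.5² + 0.2²) ≈ 1.5 units.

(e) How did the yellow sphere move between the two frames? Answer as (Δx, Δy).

(-2.1, 0.5)

From the two frames, the yellow sphere sits at roughly (4.1, 3.1) before and (2.0, 3.6) after.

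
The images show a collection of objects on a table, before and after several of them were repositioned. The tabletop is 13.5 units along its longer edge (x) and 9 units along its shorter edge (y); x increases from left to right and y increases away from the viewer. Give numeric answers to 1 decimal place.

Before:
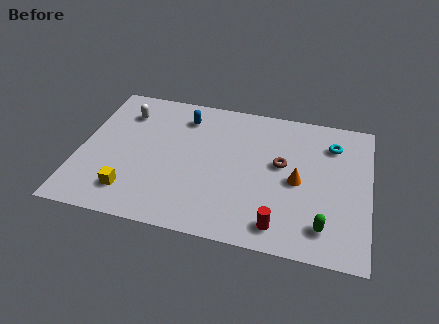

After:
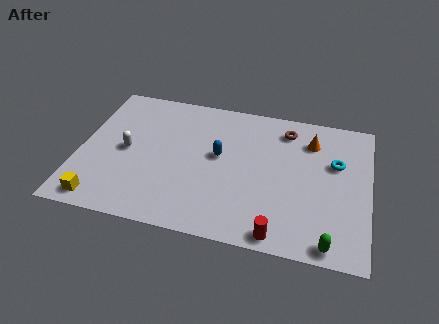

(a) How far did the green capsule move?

0.9

From (11.5, 1.7) to (11.8, 0.8), the green capsule covered √(0.3² + 0.9²) ≈ 0.9 units.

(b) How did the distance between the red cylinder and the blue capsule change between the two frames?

-2.4

The distance was about 7.6 in the first image and 5.2 in the second, so they moved 2.4 units closer together.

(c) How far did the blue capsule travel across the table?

2.8

The blue capsule moved from about (4.7, 7.2) to (6.5, 5.0), a distance of √(1.8² + 2.2²) ≈ 2.8.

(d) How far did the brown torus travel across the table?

2.3

The brown torus moved from about (9.4, 5.1) to (9.5, 7.4), a distance of √(0.1² + 2.3²) ≈ 2.3.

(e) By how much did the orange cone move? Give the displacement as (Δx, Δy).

(0.5, 2.7)

From the two frames, the orange cone sits at roughly (10.2, 4.2) before and (10.7, 6.9) after.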